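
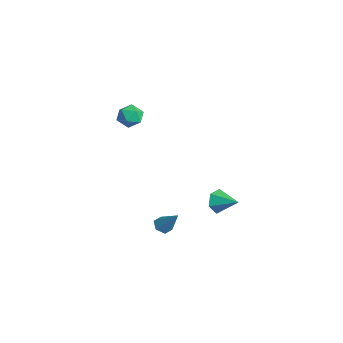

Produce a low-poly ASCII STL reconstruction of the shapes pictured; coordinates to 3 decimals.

solid 
facet normal -0.545 -0.305 -0.781
outer loop
vertex 0.169 -2.696 -4.182
vertex -0.283 -2.615 -3.898
vertex -0.077 -2.216 -4.198
endloop
endfacet
facet normal 0.835 0.416 -0.359
outer loop
vertex 0.169 -2.696 -4.182
vertex -0.077 -2.216 -4.198
vertex 0.523 -2.165 -2.742
endloop
endfacet
facet normal -0.545 -0.305 -0.781
outer loop
vertex -0.077 -2.216 -4.198
vertex -0.283 -2.615 -3.898
vertex -0.529 -2.135 -3.914
endloop
endfacet
facet normal 0.123 0.989 -0.086
outer loop
vertex -0.077 -2.216 -4.198
vertex -0.529 -2.135 -3.914
vertex 0.523 -2.165 -2.742
endloop
endfacet
facet normal -0.544 -0.305 -0.782
outer loop
vertex -0.529 -2.135 -3.914
vertex -0.283 -2.615 -3.898
vertex -0.735 -2.534 -3.615
endloop
endfacet
facet normal -0.548 0.664 0.509
outer loop
vertex -0.529 -2.135 -3.914
vertex -0.735 -2.534 -3.615
vertex 0.523 -2.165 -2.742
endloop
endfacet
facet normal -0.544 -0.304 -0.782
outer loop
vertex -0.735 -2.534 -3.615
vertex -0.283 -2.615 -3.898
vertex -0.49 -3.014 -3.599
endloop
endfacet
facet normal -0.508 -0.232 0.830
outer loop
vertex -0.735 -2.534 -3.615
vertex -0.49 -3.014 -3.599
vertex 0.523 -2.165 -2.742
endloop
endfacet
facet normal -0.545 -0.303 -0.782
outer loop
vertex -0.49 -3.014 -3.599
vertex -0.283 -2.615 -3.898
vertex -0.037 -3.096 -3.883
endloop
endfacet
facet normal 0.204 -0.805 0.557
outer loop
vertex -0.49 -3.014 -3.599
vertex -0.037 -3.096 -3.883
vertex 0.523 -2.165 -2.742
endloop
endfacet
facet normal -0.545 -0.303 -0.781
outer loop
vertex -0.037 -3.096 -3.883
vertex -0.283 -2.615 -3.898
vertex 0.169 -2.696 -4.182
endloop
endfacet
facet normal 0.876 -0.480 -0.038
outer loop
vertex -0.037 -3.096 -3.883
vertex 0.169 -2.696 -4.182
vertex 0.523 -2.165 -2.742
endloop
endfacet
facet normal 0.057 -0.029 0.998
outer loop
vertex -2.145 -3.431 3.894
vertex -1.828 -4.083 3.857
vertex -1.423 -3.481 3.851
endloop
endfacet
facet normal 0.090 0.645 0.759
outer loop
vertex -2.145 -3.431 3.894
vertex -1.423 -3.481 3.851
vertex -1.775 -2.978 3.465
endloop
endfacet
facet normal -0.504 0.774 0.383
outer loop
vertex -2.145 -3.431 3.894
vertex -1.775 -2.978 3.465
vertex -2.398 -3.269 3.233
endloop
endfacet
facet normal -0.903 0.182 0.390
outer loop
vertex -2.145 -3.431 3.894
vertex -2.398 -3.269 3.233
vertex -2.431 -3.952 3.476
endloop
endfacet
facet normal -0.555 -0.314 0.771
outer loop
vertex -2.145 -3.431 3.894
vertex -2.431 -3.952 3.476
vertex -1.828 -4.083 3.857
endloop
endfacet
facet normal 0.646 0.695 0.317
outer loop
vertex -1.775 -2.978 3.465
vertex -1.423 -3.481 3.851
vertex -1.229 -3.348 3.164
endloop
endfacet
facet normal 0.594 -0.393 0.702
outer loop
vertex -1.423 -3.481 3.851
vertex -1.828 -4.083 3.857
vertex -1.262 -4.031 3.407
endloop
endfacet
facet normal -0.396 -0.856 0.333
outer loop
vertex -1.828 -4.083 3.857
vertex -2.431 -3.952 3.476
vertex -1.885 -4.322 3.175
endloop
endfacet
facet normal -0.958 -0.054 -0.281
outer loop
vertex -2.431 -3.952 3.476
vertex -2.398 -3.269 3.233
vertex -2.237 -3.819 2.789
endloop
endfacet
facet normal -0.314 0.904 -0.291
outer loop
vertex -2.398 -3.269 3.233
vertex -1.775 -2.978 3.465
vertex -1.832 -3.217 2.783
endloop
endfacet
facet normal 0.903 -0.182 -0.390
outer loop
vertex -1.515 -3.869 2.746
vertex -1.229 -3.348 3.164
vertex -1.262 -4.031 3.407
endloop
endfacet
facet normal 0.504 -0.774 -0.383
outer loop
vertex -1.515 -3.869 2.746
vertex -1.262 -4.031 3.407
vertex -1.885 -4.322 3.175
endloop
endfacet
facet normal -0.090 -0.645 -0.759
outer loop
vertex -1.515 -3.869 2.746
vertex -1.885 -4.322 3.175
vertex -2.237 -3.819 2.789
endloop
endfacet
facet normal -0.057 0.029 -0.998
outer loop
vertex -1.515 -3.869 2.746
vertex -2.237 -3.819 2.789
vertex -1.832 -3.217 2.783
endloop
endfacet
facet normal 0.555 0.314 -0.771
outer loop
vertex -1.515 -3.869 2.746
vertex -1.832 -3.217 2.783
vertex -1.229 -3.348 3.164
endloop
endfacet
facet normal 0.958 0.054 0.281
outer loop
vertex -1.262 -4.031 3.407
vertex -1.229 -3.348 3.164
vertex -1.423 -3.481 3.851
endloop
endfacet
facet normal 0.314 -0.904 0.291
outer loop
vertex -1.885 -4.322 3.175
vertex -1.262 -4.031 3.407
vertex -1.828 -4.083 3.857
endloop
endfacet
facet normal -0.646 -0.695 -0.317
outer loop
vertex -2.237 -3.819 2.789
vertex -1.885 -4.322 3.175
vertex -2.431 -3.952 3.476
endloop
endfacet
facet normal -0.594 0.393 -0.702
outer loop
vertex -1.832 -3.217 2.783
vertex -2.237 -3.819 2.789
vertex -2.398 -3.269 3.233
endloop
endfacet
facet normal 0.396 0.856 -0.333
outer loop
vertex -1.229 -3.348 3.164
vertex -1.832 -3.217 2.783
vertex -1.775 -2.978 3.465
endloop
endfacet
facet normal -0.804 -0.475 -0.358
outer loop
vertex 0.344 -0.052 -3.356
vertex -0.059 0.204 -2.79
vertex -0.011 0.595 -3.417
endloop
endfacet
facet normal 0.672 0.305 -0.674
outer loop
vertex 0.344 -0.052 -3.356
vertex -0.011 0.595 -3.417
vertex 0.979 0.816 -2.33
endloop
endfacet
facet normal -0.804 -0.475 -0.358
outer loop
vertex -0.011 0.595 -3.417
vertex -0.059 0.204 -2.79
vertex -0.414 0.85 -2.851
endloop
endfacet
facet normal 0.143 0.936 -0.320
outer loop
vertex -0.011 0.595 -3.417
vertex -0.414 0.85 -2.851
vertex 0.979 0.816 -2.33
endloop
endfacet
facet normal -0.804 -0.476 -0.357
outer loop
vertex -0.414 0.85 -2.851
vertex -0.059 0.204 -2.79
vertex -0.461 0.459 -2.224
endloop
endfacet
facet normal -0.171 0.842 0.512
outer loop
vertex -0.414 0.85 -2.851
vertex -0.461 0.459 -2.224
vertex 0.979 0.816 -2.33
endloop
endfacet
facet normal -0.804 -0.475 -0.357
outer loop
vertex -0.461 0.459 -2.224
vertex -0.059 0.204 -2.79
vertex -0.106 -0.187 -2.164
endloop
endfacet
facet normal 0.044 0.116 0.992
outer loop
vertex -0.461 0.459 -2.224
vertex -0.106 -0.187 -2.164
vertex 0.979 0.816 -2.33
endloop
endfacet
facet normal -0.805 -0.475 -0.357
outer loop
vertex -0.106 -0.187 -2.164
vertex -0.059 0.204 -2.79
vertex 0.296 -0.443 -2.73
endloop
endfacet
facet normal 0.573 -0.514 0.639
outer loop
vertex -0.106 -0.187 -2.164
vertex 0.296 -0.443 -2.73
vertex 0.979 0.816 -2.33
endloop
endfacet
facet normal -0.804 -0.474 -0.358
outer loop
vertex 0.296 -0.443 -2.73
vertex -0.059 0.204 -2.79
vertex 0.344 -0.052 -3.356
endloop
endfacet
facet normal 0.887 -0.419 -0.194
outer loop
vertex 0.296 -0.443 -2.73
vertex 0.344 -0.052 -3.356
vertex 0.979 0.816 -2.33
endloop
endfacet

endsolid


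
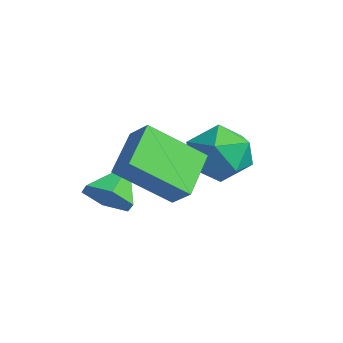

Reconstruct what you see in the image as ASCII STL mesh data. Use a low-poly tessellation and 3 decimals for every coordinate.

solid 
facet normal 0.404 -0.715 -0.571
outer loop
vertex -1.89 -1.581 -1.142
vertex -2.518 -1.425 -1.782
vertex -1.73 -0.969 -1.796
endloop
endfacet
facet normal 0.618 0.493 0.613
outer loop
vertex -1.89 -1.581 -1.142
vertex -1.73 -0.969 -1.796
vertex -3.142 -0.315 -0.898
endloop
endfacet
facet normal 0.404 -0.715 -0.570
outer loop
vertex -1.73 -0.969 -1.796
vertex -2.518 -1.425 -1.782
vertex -2.357 -0.813 -2.436
endloop
endfacet
facet normal 0.353 0.928 -0.120
outer loop
vertex -1.73 -0.969 -1.796
vertex -2.357 -0.813 -2.436
vertex -3.142 -0.315 -0.898
endloop
endfacet
facet normal 0.403 -0.716 -0.570
outer loop
vertex -2.357 -0.813 -2.436
vertex -2.518 -1.425 -1.782
vertex -3.145 -1.268 -2.422
endloop
endfacet
facet normal -0.447 0.759 -0.474
outer loop
vertex -2.357 -0.813 -2.436
vertex -3.145 -1.268 -2.422
vertex -3.142 -0.315 -0.898
endloop
endfacet
facet normal 0.403 -0.716 -0.570
outer loop
vertex -3.145 -1.268 -2.422
vertex -2.518 -1.425 -1.782
vertex -3.306 -1.88 -1.768
endloop
endfacet
facet normal -0.983 0.156 -0.096
outer loop
vertex -3.145 -1.268 -2.422
vertex -3.306 -1.88 -1.768
vertex -3.142 -0.315 -0.898
endloop
endfacet
facet normal 0.403 -0.715 -0.571
outer loop
vertex -3.306 -1.88 -1.768
vertex -2.518 -1.425 -1.782
vertex -2.678 -2.037 -1.128
endloop
endfacet
facet normal -0.719 -0.279 0.637
outer loop
vertex -3.306 -1.88 -1.768
vertex -2.678 -2.037 -1.128
vertex -3.142 -0.315 -0.898
endloop
endfacet
facet normal 0.404 -0.715 -0.571
outer loop
vertex -2.678 -2.037 -1.128
vertex -2.518 -1.425 -1.782
vertex -1.89 -1.581 -1.142
endloop
endfacet
facet normal 0.081 -0.110 0.991
outer loop
vertex -2.678 -2.037 -1.128
vertex -1.89 -1.581 -1.142
vertex -3.142 -0.315 -0.898
endloop
endfacet
facet normal -0.736 -0.194 -0.649
outer loop
vertex -1.658 -1.095 1.268
vertex -0.903 0.476 -0.057
vertex -0.638 -2.266 0.462
endloop
endfacet
facet normal -0.345 -0.717 0.606
outer loop
vertex 0.083 -2.076 1.097
vertex -1.658 -1.095 1.268
vertex -0.638 -2.266 0.462
endloop
endfacet
facet normal -0.736 -0.194 -0.649
outer loop
vertex -0.638 -2.266 0.462
vertex -0.903 0.476 -0.057
vertex 0.117 -0.695 -0.864
endloop
endfacet
facet normal 0.583 -0.669 -0.461
outer loop
vertex 0.117 -0.695 -0.864
vertex 0.083 -2.076 1.097
vertex -0.638 -2.266 0.462
endloop
endfacet
facet normal -0.583 0.669 0.461
outer loop
vertex -1.658 -1.095 1.268
vertex -0.182 0.666 0.578
vertex -0.903 0.476 -0.057
endloop
endfacet
facet normal -0.345 -0.717 0.605
outer loop
vertex -0.937 -0.905 1.904
vertex -1.658 -1.095 1.268
vertex 0.083 -2.076 1.097
endloop
endfacet
facet normal -0.583 0.669 0.461
outer loop
vertex -0.937 -0.905 1.904
vertex -0.182 0.666 0.578
vertex -1.658 -1.095 1.268
endloop
endfacet
facet normal 0.344 0.717 -0.606
outer loop
vertex -0.903 0.476 -0.057
vertex -0.182 0.666 0.578
vertex 0.117 -0.695 -0.864
endloop
endfacet
facet normal 0.583 -0.669 -0.461
outer loop
vertex 0.838 -0.505 -0.228
vertex 0.083 -2.076 1.097
vertex 0.117 -0.695 -0.864
endloop
endfacet
facet normal 0.345 0.717 -0.605
outer loop
vertex 0.117 -0.695 -0.864
vertex -0.182 0.666 0.578
vertex 0.838 -0.505 -0.228
endloop
endfacet
facet normal 0.736 0.194 0.649
outer loop
vertex 0.838 -0.505 -0.228
vertex -0.937 -0.905 1.904
vertex 0.083 -2.076 1.097
endloop
endfacet
facet normal 0.736 0.194 0.649
outer loop
vertex -0.182 0.666 0.578
vertex -0.937 -0.905 1.904
vertex 0.838 -0.505 -0.228
endloop
endfacet
facet normal -0.777 0.626 -0.063
outer loop
vertex -1.804 2.241 -0.777
vertex -2.26 1.773 0.19
vertex -1.533 2.683 0.268
endloop
endfacet
facet normal -0.189 0.921 -0.341
outer loop
vertex -1.804 2.241 -0.777
vertex -1.533 2.683 0.268
vertex -0.704 2.553 -0.543
endloop
endfacet
facet normal 0.043 0.497 -0.866
outer loop
vertex -1.804 2.241 -0.777
vertex -0.704 2.553 -0.543
vertex -0.918 1.563 -1.122
endloop
endfacet
facet normal -0.401 -0.059 -0.914
outer loop
vertex -1.804 2.241 -0.777
vertex -0.918 1.563 -1.122
vertex -1.88 1.081 -0.669
endloop
endfacet
facet normal -0.908 0.021 -0.418
outer loop
vertex -1.804 2.241 -0.777
vertex -1.88 1.081 -0.669
vertex -2.26 1.773 0.19
endloop
endfacet
facet normal 0.311 0.935 0.168
outer loop
vertex -0.704 2.553 -0.543
vertex -1.533 2.683 0.268
vertex -0.48 2.279 0.569
endloop
endfacet
facet normal -0.640 0.459 0.616
outer loop
vertex -1.533 2.683 0.268
vertex -2.26 1.773 0.19
vertex -1.442 1.797 1.022
endloop
endfacet
facet normal -0.852 -0.522 0.043
outer loop
vertex -2.26 1.773 0.19
vertex -1.88 1.081 -0.669
vertex -1.656 0.807 0.443
endloop
endfacet
facet normal -0.032 -0.650 -0.760
outer loop
vertex -1.88 1.081 -0.669
vertex -0.918 1.563 -1.122
vertex -0.827 0.677 -0.368
endloop
endfacet
facet normal 0.687 0.251 -0.682
outer loop
vertex -0.918 1.563 -1.122
vertex -0.704 2.553 -0.543
vertex -0.1 1.587 -0.29
endloop
endfacet
facet normal 0.401 0.059 0.914
outer loop
vertex -0.556 1.119 0.677
vertex -0.48 2.279 0.569
vertex -1.442 1.797 1.022
endloop
endfacet
facet normal -0.043 -0.497 0.866
outer loop
vertex -0.556 1.119 0.677
vertex -1.442 1.797 1.022
vertex -1.656 0.807 0.443
endloop
endfacet
facet normal 0.189 -0.921 0.341
outer loop
vertex -0.556 1.119 0.677
vertex -1.656 0.807 0.443
vertex -0.827 0.677 -0.368
endloop
endfacet
facet normal 0.777 -0.626 0.063
outer loop
vertex -0.556 1.119 0.677
vertex -0.827 0.677 -0.368
vertex -0.1 1.587 -0.29
endloop
endfacet
facet normal 0.908 -0.021 0.418
outer loop
vertex -0.556 1.119 0.677
vertex -0.1 1.587 -0.29
vertex -0.48 2.279 0.569
endloop
endfacet
facet normal 0.032 0.650 0.760
outer loop
vertex -1.442 1.797 1.022
vertex -0.48 2.279 0.569
vertex -1.533 2.683 0.268
endloop
endfacet
facet normal -0.687 -0.251 0.682
outer loop
vertex -1.656 0.807 0.443
vertex -1.442 1.797 1.022
vertex -2.26 1.773 0.19
endloop
endfacet
facet normal -0.311 -0.935 -0.168
outer loop
vertex -0.827 0.677 -0.368
vertex -1.656 0.807 0.443
vertex -1.88 1.081 -0.669
endloop
endfacet
facet normal 0.640 -0.459 -0.616
outer loop
vertex -0.1 1.587 -0.29
vertex -0.827 0.677 -0.368
vertex -0.918 1.563 -1.122
endloop
endfacet
facet normal 0.852 0.522 -0.043
outer loop
vertex -0.48 2.279 0.569
vertex -0.1 1.587 -0.29
vertex -0.704 2.553 -0.543
endloop
endfacet

endsolid


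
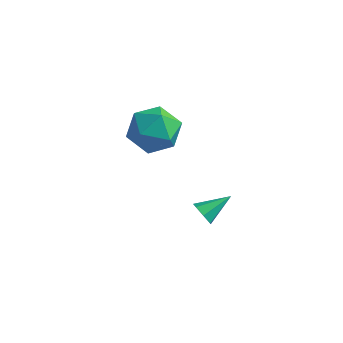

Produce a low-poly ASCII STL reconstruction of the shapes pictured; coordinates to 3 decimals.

solid 
facet normal -0.514 -0.748 -0.421
outer loop
vertex -0.982 -3.103 -1.706
vertex -1.24 -2.708 -2.093
vertex -0.723 -3.025 -2.161
endloop
endfacet
facet normal 0.842 -0.338 0.421
outer loop
vertex -0.982 -3.103 -1.706
vertex -0.723 -3.025 -2.161
vertex -0.5 -1.632 -1.487
endloop
endfacet
facet normal -0.514 -0.747 -0.421
outer loop
vertex -0.723 -3.025 -2.161
vertex -1.24 -2.708 -2.093
vertex -0.853 -2.708 -2.565
endloop
endfacet
facet normal 0.951 -0.003 -0.308
outer loop
vertex -0.723 -3.025 -2.161
vertex -0.853 -2.708 -2.565
vertex -0.5 -1.632 -1.487
endloop
endfacet
facet normal -0.513 -0.748 -0.421
outer loop
vertex -0.853 -2.708 -2.565
vertex -1.24 -2.708 -2.093
vertex -1.274 -2.392 -2.613
endloop
endfacet
facet normal 0.482 0.536 -0.693
outer loop
vertex -0.853 -2.708 -2.565
vertex -1.274 -2.392 -2.613
vertex -0.5 -1.632 -1.487
endloop
endfacet
facet normal -0.512 -0.748 -0.421
outer loop
vertex -1.274 -2.392 -2.613
vertex -1.24 -2.708 -2.093
vertex -1.67 -2.314 -2.27
endloop
endfacet
facet normal -0.212 0.871 -0.443
outer loop
vertex -1.274 -2.392 -2.613
vertex -1.67 -2.314 -2.27
vertex -0.5 -1.632 -1.487
endloop
endfacet
facet normal -0.513 -0.748 -0.421
outer loop
vertex -1.67 -2.314 -2.27
vertex -1.24 -2.708 -2.093
vertex -1.741 -2.533 -1.794
endloop
endfacet
facet normal -0.609 0.751 0.255
outer loop
vertex -1.67 -2.314 -2.27
vertex -1.741 -2.533 -1.794
vertex -0.5 -1.632 -1.487
endloop
endfacet
facet normal -0.513 -0.748 -0.421
outer loop
vertex -1.741 -2.533 -1.794
vertex -1.24 -2.708 -2.093
vertex -1.435 -2.884 -1.543
endloop
endfacet
facet normal -0.410 0.267 0.872
outer loop
vertex -1.741 -2.533 -1.794
vertex -1.435 -2.884 -1.543
vertex -0.5 -1.632 -1.487
endloop
endfacet
facet normal -0.513 -0.748 -0.421
outer loop
vertex -1.435 -2.884 -1.543
vertex -1.24 -2.708 -2.093
vertex -0.982 -3.103 -1.706
endloop
endfacet
facet normal 0.235 -0.218 0.947
outer loop
vertex -1.435 -2.884 -1.543
vertex -0.982 -3.103 -1.706
vertex -0.5 -1.632 -1.487
endloop
endfacet
facet normal -0.751 0.489 0.444
outer loop
vertex -4.149 -2.624 2.708
vertex -3.977 -3.265 3.706
vertex -3.394 -2.23 3.551
endloop
endfacet
facet normal -0.427 0.903 -0.040
outer loop
vertex -4.149 -2.624 2.708
vertex -3.394 -2.23 3.551
vertex -3.098 -2.141 2.393
endloop
endfacet
facet normal -0.466 0.575 -0.673
outer loop
vertex -4.149 -2.624 2.708
vertex -3.098 -2.141 2.393
vertex -3.499 -3.122 1.832
endloop
endfacet
facet normal -0.813 -0.041 -0.580
outer loop
vertex -4.149 -2.624 2.708
vertex -3.499 -3.122 1.832
vertex -4.043 -3.816 2.644
endloop
endfacet
facet normal -0.989 -0.094 0.110
outer loop
vertex -4.149 -2.624 2.708
vertex -4.043 -3.816 2.644
vertex -3.977 -3.265 3.706
endloop
endfacet
facet normal 0.262 0.955 0.140
outer loop
vertex -3.098 -2.141 2.393
vertex -3.394 -2.23 3.551
vertex -2.277 -2.484 3.196
endloop
endfacet
facet normal -0.262 0.286 0.922
outer loop
vertex -3.394 -2.23 3.551
vertex -3.977 -3.265 3.706
vertex -2.821 -3.178 4.008
endloop
endfacet
facet normal -0.649 -0.658 0.382
outer loop
vertex -3.977 -3.265 3.706
vertex -4.043 -3.816 2.644
vertex -3.222 -4.159 3.447
endloop
endfacet
facet normal -0.364 -0.574 -0.734
outer loop
vertex -4.043 -3.816 2.644
vertex -3.499 -3.122 1.832
vertex -2.926 -4.07 2.289
endloop
endfacet
facet normal 0.199 0.424 -0.884
outer loop
vertex -3.499 -3.122 1.832
vertex -3.098 -2.141 2.393
vertex -2.343 -3.035 2.134
endloop
endfacet
facet normal 0.813 0.041 0.580
outer loop
vertex -2.171 -3.676 3.132
vertex -2.277 -2.484 3.196
vertex -2.821 -3.178 4.008
endloop
endfacet
facet normal 0.466 -0.575 0.673
outer loop
vertex -2.171 -3.676 3.132
vertex -2.821 -3.178 4.008
vertex -3.222 -4.159 3.447
endloop
endfacet
facet normal 0.427 -0.903 0.040
outer loop
vertex -2.171 -3.676 3.132
vertex -3.222 -4.159 3.447
vertex -2.926 -4.07 2.289
endloop
endfacet
facet normal 0.751 -0.489 -0.444
outer loop
vertex -2.171 -3.676 3.132
vertex -2.926 -4.07 2.289
vertex -2.343 -3.035 2.134
endloop
endfacet
facet normal 0.989 0.094 -0.110
outer loop
vertex -2.171 -3.676 3.132
vertex -2.343 -3.035 2.134
vertex -2.277 -2.484 3.196
endloop
endfacet
facet normal 0.364 0.574 0.734
outer loop
vertex -2.821 -3.178 4.008
vertex -2.277 -2.484 3.196
vertex -3.394 -2.23 3.551
endloop
endfacet
facet normal -0.199 -0.424 0.884
outer loop
vertex -3.222 -4.159 3.447
vertex -2.821 -3.178 4.008
vertex -3.977 -3.265 3.706
endloop
endfacet
facet normal -0.262 -0.955 -0.140
outer loop
vertex -2.926 -4.07 2.289
vertex -3.222 -4.159 3.447
vertex -4.043 -3.816 2.644
endloop
endfacet
facet normal 0.262 -0.286 -0.922
outer loop
vertex -2.343 -3.035 2.134
vertex -2.926 -4.07 2.289
vertex -3.499 -3.122 1.832
endloop
endfacet
facet normal 0.649 0.658 -0.382
outer loop
vertex -2.277 -2.484 3.196
vertex -2.343 -3.035 2.134
vertex -3.098 -2.141 2.393
endloop
endfacet

endsolid


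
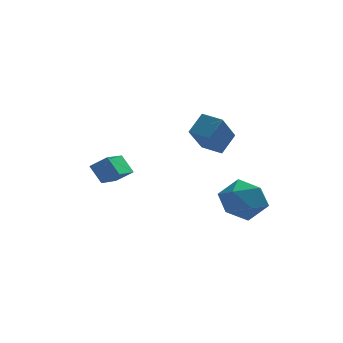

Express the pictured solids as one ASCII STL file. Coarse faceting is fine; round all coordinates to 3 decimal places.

solid 
facet normal -0.440 0.529 0.725
outer loop
vertex -3.182 2.444 1.026
vertex -2.444 3.878 0.427
vertex -3.955 2.599 0.444
endloop
endfacet
facet normal -0.429 -0.833 0.348
outer loop
vertex -3.476 2.022 -0.347
vertex -3.182 2.444 1.026
vertex -3.955 2.599 0.444
endloop
endfacet
facet normal -0.440 0.529 0.725
outer loop
vertex -3.955 2.599 0.444
vertex -2.444 3.878 0.427
vertex -3.217 4.033 -0.155
endloop
endfacet
facet normal -0.789 0.158 -0.593
outer loop
vertex -3.217 4.033 -0.155
vertex -3.476 2.022 -0.347
vertex -3.955 2.599 0.444
endloop
endfacet
facet normal 0.789 -0.158 0.593
outer loop
vertex -3.182 2.444 1.026
vertex -1.965 3.301 -0.364
vertex -2.444 3.878 0.427
endloop
endfacet
facet normal -0.429 -0.833 0.348
outer loop
vertex -2.703 1.867 0.235
vertex -3.182 2.444 1.026
vertex -3.476 2.022 -0.347
endloop
endfacet
facet normal 0.789 -0.158 0.593
outer loop
vertex -2.703 1.867 0.235
vertex -1.965 3.301 -0.364
vertex -3.182 2.444 1.026
endloop
endfacet
facet normal 0.429 0.833 -0.348
outer loop
vertex -2.444 3.878 0.427
vertex -1.965 3.301 -0.364
vertex -3.217 4.033 -0.155
endloop
endfacet
facet normal -0.789 0.158 -0.593
outer loop
vertex -2.738 3.456 -0.946
vertex -3.476 2.022 -0.347
vertex -3.217 4.033 -0.155
endloop
endfacet
facet normal 0.429 0.833 -0.348
outer loop
vertex -3.217 4.033 -0.155
vertex -1.965 3.301 -0.364
vertex -2.738 3.456 -0.946
endloop
endfacet
facet normal 0.440 -0.529 -0.725
outer loop
vertex -2.738 3.456 -0.946
vertex -2.703 1.867 0.235
vertex -3.476 2.022 -0.347
endloop
endfacet
facet normal 0.440 -0.529 -0.725
outer loop
vertex -1.965 3.301 -0.364
vertex -2.703 1.867 0.235
vertex -2.738 3.456 -0.946
endloop
endfacet
facet normal -0.905 -0.334 0.265
outer loop
vertex 1.158 -1.702 0.612
vertex 1.364 -2.705 0.051
vertex 1.653 -2.596 1.176
endloop
endfacet
facet normal -0.647 0.117 0.753
outer loop
vertex 1.158 -1.702 0.612
vertex 1.653 -2.596 1.176
vertex 2.046 -1.51 1.345
endloop
endfacet
facet normal -0.515 0.741 0.430
outer loop
vertex 1.158 -1.702 0.612
vertex 2.046 -1.51 1.345
vertex 2.001 -0.948 0.323
endloop
endfacet
facet normal -0.692 0.675 -0.258
outer loop
vertex 1.158 -1.702 0.612
vertex 2.001 -0.948 0.323
vertex 1.579 -1.686 -0.477
endloop
endfacet
facet normal -0.933 0.010 -0.360
outer loop
vertex 1.158 -1.702 0.612
vertex 1.579 -1.686 -0.477
vertex 1.364 -2.705 0.051
endloop
endfacet
facet normal -0.027 -0.144 0.989
outer loop
vertex 2.046 -1.51 1.345
vertex 1.653 -2.596 1.176
vertex 2.801 -2.394 1.237
endloop
endfacet
facet normal -0.443 -0.874 0.199
outer loop
vertex 1.653 -2.596 1.176
vertex 1.364 -2.705 0.051
vertex 2.379 -3.132 0.437
endloop
endfacet
facet normal -0.489 -0.318 -0.813
outer loop
vertex 1.364 -2.705 0.051
vertex 1.579 -1.686 -0.477
vertex 2.334 -2.57 -0.585
endloop
endfacet
facet normal -0.099 0.757 -0.646
outer loop
vertex 1.579 -1.686 -0.477
vertex 2.001 -0.948 0.323
vertex 2.727 -1.484 -0.416
endloop
endfacet
facet normal 0.186 0.864 0.467
outer loop
vertex 2.001 -0.948 0.323
vertex 2.046 -1.51 1.345
vertex 3.016 -1.375 0.709
endloop
endfacet
facet normal 0.692 -0.675 0.258
outer loop
vertex 3.222 -2.378 0.148
vertex 2.801 -2.394 1.237
vertex 2.379 -3.132 0.437
endloop
endfacet
facet normal 0.515 -0.741 -0.430
outer loop
vertex 3.222 -2.378 0.148
vertex 2.379 -3.132 0.437
vertex 2.334 -2.57 -0.585
endloop
endfacet
facet normal 0.647 -0.117 -0.753
outer loop
vertex 3.222 -2.378 0.148
vertex 2.334 -2.57 -0.585
vertex 2.727 -1.484 -0.416
endloop
endfacet
facet normal 0.905 0.334 -0.265
outer loop
vertex 3.222 -2.378 0.148
vertex 2.727 -1.484 -0.416
vertex 3.016 -1.375 0.709
endloop
endfacet
facet normal 0.933 -0.010 0.360
outer loop
vertex 3.222 -2.378 0.148
vertex 3.016 -1.375 0.709
vertex 2.801 -2.394 1.237
endloop
endfacet
facet normal 0.099 -0.757 0.646
outer loop
vertex 2.379 -3.132 0.437
vertex 2.801 -2.394 1.237
vertex 1.653 -2.596 1.176
endloop
endfacet
facet normal -0.186 -0.864 -0.467
outer loop
vertex 2.334 -2.57 -0.585
vertex 2.379 -3.132 0.437
vertex 1.364 -2.705 0.051
endloop
endfacet
facet normal 0.027 0.144 -0.989
outer loop
vertex 2.727 -1.484 -0.416
vertex 2.334 -2.57 -0.585
vertex 1.579 -1.686 -0.477
endloop
endfacet
facet normal 0.443 0.874 -0.199
outer loop
vertex 3.016 -1.375 0.709
vertex 2.727 -1.484 -0.416
vertex 2.001 -0.948 0.323
endloop
endfacet
facet normal 0.489 0.318 0.813
outer loop
vertex 2.801 -2.394 1.237
vertex 3.016 -1.375 0.709
vertex 2.046 -1.51 1.345
endloop
endfacet
facet normal -0.753 0.652 0.088
outer loop
vertex 0.334 1.903 2.674
vertex 0.998 2.564 3.455
vertex 1.029 2.899 1.24
endloop
endfacet
facet normal -0.544 -0.542 -0.640
outer loop
vertex 1.842 2.196 1.145
vertex 0.334 1.903 2.674
vertex 1.029 2.899 1.24
endloop
endfacet
facet normal -0.754 0.651 0.088
outer loop
vertex 1.029 2.899 1.24
vertex 0.998 2.564 3.455
vertex 1.692 3.561 2.021
endloop
endfacet
facet normal 0.369 0.530 -0.763
outer loop
vertex 1.692 3.561 2.021
vertex 1.842 2.196 1.145
vertex 1.029 2.899 1.24
endloop
endfacet
facet normal -0.369 -0.530 0.763
outer loop
vertex 0.334 1.903 2.674
vertex 1.811 1.861 3.36
vertex 0.998 2.564 3.455
endloop
endfacet
facet normal -0.544 -0.542 -0.640
outer loop
vertex 1.148 1.199 2.579
vertex 0.334 1.903 2.674
vertex 1.842 2.196 1.145
endloop
endfacet
facet normal -0.370 -0.530 0.763
outer loop
vertex 1.148 1.199 2.579
vertex 1.811 1.861 3.36
vertex 0.334 1.903 2.674
endloop
endfacet
facet normal 0.544 0.542 0.640
outer loop
vertex 0.998 2.564 3.455
vertex 1.811 1.861 3.36
vertex 1.692 3.561 2.021
endloop
endfacet
facet normal 0.370 0.530 -0.763
outer loop
vertex 2.506 2.857 1.926
vertex 1.842 2.196 1.145
vertex 1.692 3.561 2.021
endloop
endfacet
facet normal 0.544 0.542 0.640
outer loop
vertex 1.692 3.561 2.021
vertex 1.811 1.861 3.36
vertex 2.506 2.857 1.926
endloop
endfacet
facet normal 0.753 -0.652 -0.089
outer loop
vertex 2.506 2.857 1.926
vertex 1.148 1.199 2.579
vertex 1.842 2.196 1.145
endloop
endfacet
facet normal 0.754 -0.652 -0.087
outer loop
vertex 1.811 1.861 3.36
vertex 1.148 1.199 2.579
vertex 2.506 2.857 1.926
endloop
endfacet

endsolid


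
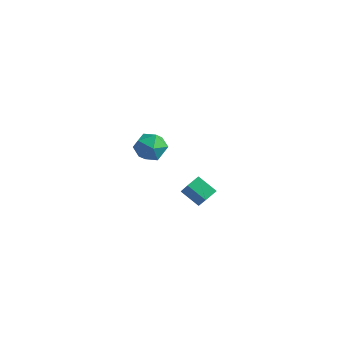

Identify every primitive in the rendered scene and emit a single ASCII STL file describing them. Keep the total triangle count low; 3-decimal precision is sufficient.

solid 
facet normal -0.583 0.354 -0.731
outer loop
vertex 2.404 -2.455 0.289
vertex 3.456 -2.226 -0.438
vertex 2.346 -3.217 -0.034
endloop
endfacet
facet normal -0.810 -0.176 0.560
outer loop
vertex 3.424 -3.874 1.318
vertex 2.404 -2.455 0.289
vertex 2.346 -3.217 -0.034
endloop
endfacet
facet normal -0.583 0.355 -0.731
outer loop
vertex 2.346 -3.217 -0.034
vertex 3.456 -2.226 -0.438
vertex 3.398 -2.988 -0.762
endloop
endfacet
facet normal -0.070 -0.918 -0.390
outer loop
vertex 3.398 -2.988 -0.762
vertex 3.424 -3.874 1.318
vertex 2.346 -3.217 -0.034
endloop
endfacet
facet normal 0.070 0.918 0.390
outer loop
vertex 2.404 -2.455 0.289
vertex 4.534 -2.883 0.914
vertex 3.456 -2.226 -0.438
endloop
endfacet
facet normal -0.810 -0.176 0.560
outer loop
vertex 3.482 -3.112 1.642
vertex 2.404 -2.455 0.289
vertex 3.424 -3.874 1.318
endloop
endfacet
facet normal 0.070 0.918 0.390
outer loop
vertex 3.482 -3.112 1.642
vertex 4.534 -2.883 0.914
vertex 2.404 -2.455 0.289
endloop
endfacet
facet normal 0.810 0.176 -0.560
outer loop
vertex 3.456 -2.226 -0.438
vertex 4.534 -2.883 0.914
vertex 3.398 -2.988 -0.762
endloop
endfacet
facet normal -0.070 -0.918 -0.390
outer loop
vertex 4.476 -3.645 0.591
vertex 3.424 -3.874 1.318
vertex 3.398 -2.988 -0.762
endloop
endfacet
facet normal 0.810 0.176 -0.560
outer loop
vertex 3.398 -2.988 -0.762
vertex 4.534 -2.883 0.914
vertex 4.476 -3.645 0.591
endloop
endfacet
facet normal 0.583 -0.355 0.731
outer loop
vertex 4.476 -3.645 0.591
vertex 3.482 -3.112 1.642
vertex 3.424 -3.874 1.318
endloop
endfacet
facet normal 0.583 -0.354 0.731
outer loop
vertex 4.534 -2.883 0.914
vertex 3.482 -3.112 1.642
vertex 4.476 -3.645 0.591
endloop
endfacet
facet normal -0.374 -0.066 0.925
outer loop
vertex -4.413 0.982 -0.735
vertex -3.916 0.016 -0.603
vertex -3.399 0.94 -0.328
endloop
endfacet
facet normal -0.271 0.617 0.739
outer loop
vertex -4.413 0.982 -0.735
vertex -3.399 0.94 -0.328
vertex -3.661 1.706 -1.063
endloop
endfacet
facet normal -0.651 0.744 0.149
outer loop
vertex -4.413 0.982 -0.735
vertex -3.661 1.706 -1.063
vertex -4.342 1.256 -1.792
endloop
endfacet
facet normal -0.990 0.141 -0.030
outer loop
vertex -4.413 0.982 -0.735
vertex -4.342 1.256 -1.792
vertex -4.499 0.212 -1.507
endloop
endfacet
facet normal -0.818 -0.359 0.450
outer loop
vertex -4.413 0.982 -0.735
vertex -4.499 0.212 -1.507
vertex -3.916 0.016 -0.603
endloop
endfacet
facet normal 0.419 0.699 0.579
outer loop
vertex -3.661 1.706 -1.063
vertex -3.399 0.94 -0.328
vertex -2.701 1.188 -1.133
endloop
endfacet
facet normal 0.252 -0.403 0.880
outer loop
vertex -3.399 0.94 -0.328
vertex -3.916 0.016 -0.603
vertex -2.858 0.144 -0.848
endloop
endfacet
facet normal -0.466 -0.878 0.110
outer loop
vertex -3.916 0.016 -0.603
vertex -4.499 0.212 -1.507
vertex -3.539 -0.306 -1.577
endloop
endfacet
facet normal -0.743 -0.070 -0.666
outer loop
vertex -4.499 0.212 -1.507
vertex -4.342 1.256 -1.792
vertex -3.801 0.46 -2.312
endloop
endfacet
facet normal -0.197 0.906 -0.376
outer loop
vertex -4.342 1.256 -1.792
vertex -3.661 1.706 -1.063
vertex -3.284 1.384 -2.037
endloop
endfacet
facet normal 0.990 -0.141 0.030
outer loop
vertex -2.787 0.418 -1.905
vertex -2.701 1.188 -1.133
vertex -2.858 0.144 -0.848
endloop
endfacet
facet normal 0.651 -0.744 -0.149
outer loop
vertex -2.787 0.418 -1.905
vertex -2.858 0.144 -0.848
vertex -3.539 -0.306 -1.577
endloop
endfacet
facet normal 0.271 -0.617 -0.739
outer loop
vertex -2.787 0.418 -1.905
vertex -3.539 -0.306 -1.577
vertex -3.801 0.46 -2.312
endloop
endfacet
facet normal 0.374 0.066 -0.925
outer loop
vertex -2.787 0.418 -1.905
vertex -3.801 0.46 -2.312
vertex -3.284 1.384 -2.037
endloop
endfacet
facet normal 0.818 0.359 -0.450
outer loop
vertex -2.787 0.418 -1.905
vertex -3.284 1.384 -2.037
vertex -2.701 1.188 -1.133
endloop
endfacet
facet normal 0.743 0.070 0.666
outer loop
vertex -2.858 0.144 -0.848
vertex -2.701 1.188 -1.133
vertex -3.399 0.94 -0.328
endloop
endfacet
facet normal 0.197 -0.906 0.376
outer loop
vertex -3.539 -0.306 -1.577
vertex -2.858 0.144 -0.848
vertex -3.916 0.016 -0.603
endloop
endfacet
facet normal -0.419 -0.699 -0.579
outer loop
vertex -3.801 0.46 -2.312
vertex -3.539 -0.306 -1.577
vertex -4.499 0.212 -1.507
endloop
endfacet
facet normal -0.252 0.403 -0.880
outer loop
vertex -3.284 1.384 -2.037
vertex -3.801 0.46 -2.312
vertex -4.342 1.256 -1.792
endloop
endfacet
facet normal 0.466 0.878 -0.110
outer loop
vertex -2.701 1.188 -1.133
vertex -3.284 1.384 -2.037
vertex -3.661 1.706 -1.063
endloop
endfacet

endsolid


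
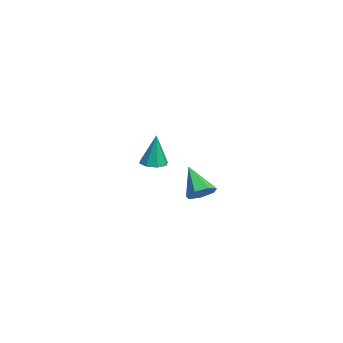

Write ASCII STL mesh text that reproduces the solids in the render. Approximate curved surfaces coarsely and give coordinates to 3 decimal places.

solid 
facet normal -0.067 -0.070 -0.995
outer loop
vertex -2.929 2.188 -1.964
vertex -3.433 1.546 -1.885
vertex -3.532 2.358 -1.935
endloop
endfacet
facet normal 0.274 0.928 0.252
outer loop
vertex -2.929 2.188 -1.964
vertex -3.532 2.358 -1.935
vertex -3.287 1.694 0.245
endloop
endfacet
facet normal -0.069 -0.070 -0.995
outer loop
vertex -3.532 2.358 -1.935
vertex -3.433 1.546 -1.885
vertex -4.078 2.053 -1.876
endloop
endfacet
facet normal -0.439 0.845 0.307
outer loop
vertex -3.532 2.358 -1.935
vertex -4.078 2.053 -1.876
vertex -3.287 1.694 0.245
endloop
endfacet
facet normal -0.069 -0.070 -0.995
outer loop
vertex -4.078 2.053 -1.876
vertex -3.433 1.546 -1.885
vertex -4.245 1.451 -1.822
endloop
endfacet
facet normal -0.883 0.279 0.377
outer loop
vertex -4.078 2.053 -1.876
vertex -4.245 1.451 -1.822
vertex -3.287 1.694 0.245
endloop
endfacet
facet normal -0.069 -0.070 -0.995
outer loop
vertex -4.245 1.451 -1.822
vertex -3.433 1.546 -1.885
vertex -3.937 0.904 -1.805
endloop
endfacet
facet normal -0.796 -0.435 0.420
outer loop
vertex -4.245 1.451 -1.822
vertex -3.937 0.904 -1.805
vertex -3.287 1.694 0.245
endloop
endfacet
facet normal -0.069 -0.070 -0.995
outer loop
vertex -3.937 0.904 -1.805
vertex -3.433 1.546 -1.885
vertex -3.334 0.733 -1.835
endloop
endfacet
facet normal -0.229 -0.882 0.412
outer loop
vertex -3.937 0.904 -1.805
vertex -3.334 0.733 -1.835
vertex -3.287 1.694 0.245
endloop
endfacet
facet normal -0.069 -0.070 -0.995
outer loop
vertex -3.334 0.733 -1.835
vertex -3.433 1.546 -1.885
vertex -2.789 1.039 -1.894
endloop
endfacet
facet normal 0.486 -0.797 0.357
outer loop
vertex -3.334 0.733 -1.835
vertex -2.789 1.039 -1.894
vertex -3.287 1.694 0.245
endloop
endfacet
facet normal -0.068 -0.069 -0.995
outer loop
vertex -2.789 1.039 -1.894
vertex -3.433 1.546 -1.885
vertex -2.621 1.641 -1.947
endloop
endfacet
facet normal 0.929 -0.234 0.288
outer loop
vertex -2.789 1.039 -1.894
vertex -2.621 1.641 -1.947
vertex -3.287 1.694 0.245
endloop
endfacet
facet normal -0.068 -0.069 -0.995
outer loop
vertex -2.621 1.641 -1.947
vertex -3.433 1.546 -1.885
vertex -2.929 2.188 -1.964
endloop
endfacet
facet normal 0.842 0.482 0.244
outer loop
vertex -2.621 1.641 -1.947
vertex -2.929 2.188 -1.964
vertex -3.287 1.694 0.245
endloop
endfacet
facet normal 0.641 0.237 -0.730
outer loop
vertex 4.723 2.488 -0.944
vertex 4.109 2.945 -1.335
vertex 4.68 3.207 -0.748
endloop
endfacet
facet normal 0.479 -0.204 0.854
outer loop
vertex 4.723 2.488 -0.944
vertex 4.68 3.207 -0.748
vertex 2.831 2.475 0.115
endloop
endfacet
facet normal 0.641 0.237 -0.730
outer loop
vertex 4.68 3.207 -0.748
vertex 4.109 2.945 -1.335
vertex 4.207 3.729 -0.994
endloop
endfacet
facet normal 0.170 0.542 0.823
outer loop
vertex 4.68 3.207 -0.748
vertex 4.207 3.729 -0.994
vertex 2.831 2.475 0.115
endloop
endfacet
facet normal 0.643 0.236 -0.728
outer loop
vertex 4.207 3.729 -0.994
vertex 4.109 2.945 -1.335
vertex 3.661 3.661 -1.498
endloop
endfacet
facet normal -0.444 0.816 0.371
outer loop
vertex 4.207 3.729 -0.994
vertex 3.661 3.661 -1.498
vertex 2.831 2.475 0.115
endloop
endfacet
facet normal 0.642 0.236 -0.729
outer loop
vertex 3.661 3.661 -1.498
vertex 4.109 2.945 -1.335
vertex 3.451 3.055 -1.879
endloop
endfacet
facet normal -0.897 0.411 -0.159
outer loop
vertex 3.661 3.661 -1.498
vertex 3.451 3.055 -1.879
vertex 2.831 2.475 0.115
endloop
endfacet
facet normal 0.642 0.237 -0.729
outer loop
vertex 3.451 3.055 -1.879
vertex 4.109 2.945 -1.335
vertex 3.737 2.366 -1.851
endloop
endfacet
facet normal -0.852 -0.369 -0.372
outer loop
vertex 3.451 3.055 -1.879
vertex 3.737 2.366 -1.851
vertex 2.831 2.475 0.115
endloop
endfacet
facet normal 0.642 0.238 -0.729
outer loop
vertex 3.737 2.366 -1.851
vertex 4.109 2.945 -1.335
vertex 4.303 2.114 -1.435
endloop
endfacet
facet normal -0.339 -0.935 -0.105
outer loop
vertex 3.737 2.366 -1.851
vertex 4.303 2.114 -1.435
vertex 2.831 2.475 0.115
endloop
endfacet
facet normal 0.641 0.238 -0.730
outer loop
vertex 4.303 2.114 -1.435
vertex 4.109 2.945 -1.335
vertex 4.723 2.488 -0.944
endloop
endfacet
facet normal 0.252 -0.862 0.440
outer loop
vertex 4.303 2.114 -1.435
vertex 4.723 2.488 -0.944
vertex 2.831 2.475 0.115
endloop
endfacet

endsolid


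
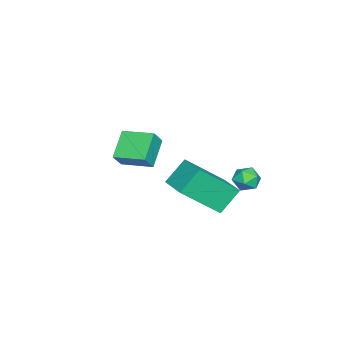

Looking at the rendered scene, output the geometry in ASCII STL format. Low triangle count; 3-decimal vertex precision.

solid 
facet normal -0.596 0.162 -0.786
outer loop
vertex -2.611 -2.937 -0.437
vertex -2.501 -1.477 -0.219
vertex -1.427 -2.893 -1.325
endloop
endfacet
facet normal -0.074 -0.986 -0.148
outer loop
vertex -0.879 -3.043 -0.601
vertex -2.611 -2.937 -0.437
vertex -1.427 -2.893 -1.325
endloop
endfacet
facet normal -0.596 0.162 -0.786
outer loop
vertex -1.427 -2.893 -1.325
vertex -2.501 -1.477 -0.219
vertex -1.318 -1.434 -1.107
endloop
endfacet
facet normal 0.800 0.030 -0.599
outer loop
vertex -1.318 -1.434 -1.107
vertex -0.879 -3.043 -0.601
vertex -1.427 -2.893 -1.325
endloop
endfacet
facet normal -0.800 -0.029 0.599
outer loop
vertex -2.611 -2.937 -0.437
vertex -1.953 -1.627 0.505
vertex -2.501 -1.477 -0.219
endloop
endfacet
facet normal -0.074 -0.986 -0.147
outer loop
vertex -2.062 -3.086 0.287
vertex -2.611 -2.937 -0.437
vertex -0.879 -3.043 -0.601
endloop
endfacet
facet normal -0.799 -0.030 0.600
outer loop
vertex -2.062 -3.086 0.287
vertex -1.953 -1.627 0.505
vertex -2.611 -2.937 -0.437
endloop
endfacet
facet normal 0.075 0.986 0.148
outer loop
vertex -2.501 -1.477 -0.219
vertex -1.953 -1.627 0.505
vertex -1.318 -1.434 -1.107
endloop
endfacet
facet normal 0.799 0.029 -0.600
outer loop
vertex -0.769 -1.583 -0.383
vertex -0.879 -3.043 -0.601
vertex -1.318 -1.434 -1.107
endloop
endfacet
facet normal 0.074 0.986 0.147
outer loop
vertex -1.318 -1.434 -1.107
vertex -1.953 -1.627 0.505
vertex -0.769 -1.583 -0.383
endloop
endfacet
facet normal 0.596 -0.162 0.786
outer loop
vertex -0.769 -1.583 -0.383
vertex -2.062 -3.086 0.287
vertex -0.879 -3.043 -0.601
endloop
endfacet
facet normal 0.596 -0.162 0.787
outer loop
vertex -1.953 -1.627 0.505
vertex -2.062 -3.086 0.287
vertex -0.769 -1.583 -0.383
endloop
endfacet
facet normal -0.039 0.330 0.943
outer loop
vertex 0.37 3.551 0.501
vertex -0.147 3.186 0.607
vertex 0.44 2.95 0.714
endloop
endfacet
facet normal 0.633 0.323 0.704
outer loop
vertex 0.37 3.551 0.501
vertex 0.44 2.95 0.714
vertex 0.831 3.177 0.258
endloop
endfacet
facet normal 0.664 0.737 0.124
outer loop
vertex 0.37 3.551 0.501
vertex 0.831 3.177 0.258
vertex 0.485 3.554 -0.13
endloop
endfacet
facet normal 0.011 1.000 0.007
outer loop
vertex 0.37 3.551 0.501
vertex 0.485 3.554 -0.13
vertex -0.119 3.559 0.086
endloop
endfacet
facet normal -0.423 0.747 0.512
outer loop
vertex 0.37 3.551 0.501
vertex -0.119 3.559 0.086
vertex -0.147 3.186 0.607
endloop
endfacet
facet normal 0.790 -0.345 0.506
outer loop
vertex 0.831 3.177 0.258
vertex 0.44 2.95 0.714
vertex 0.599 2.581 0.214
endloop
endfacet
facet normal -0.297 -0.334 0.894
outer loop
vertex 0.44 2.95 0.714
vertex -0.147 3.186 0.607
vertex -0.005 2.586 0.43
endloop
endfacet
facet normal -0.919 0.343 0.196
outer loop
vertex -0.147 3.186 0.607
vertex -0.119 3.559 0.086
vertex -0.351 2.963 0.042
endloop
endfacet
facet normal -0.217 0.751 -0.623
outer loop
vertex -0.119 3.559 0.086
vertex 0.485 3.554 -0.13
vertex 0.04 3.19 -0.414
endloop
endfacet
facet normal 0.841 0.326 -0.432
outer loop
vertex 0.485 3.554 -0.13
vertex 0.831 3.177 0.258
vertex 0.627 2.954 -0.307
endloop
endfacet
facet normal -0.011 -1.000 -0.007
outer loop
vertex 0.11 2.589 -0.201
vertex 0.599 2.581 0.214
vertex -0.005 2.586 0.43
endloop
endfacet
facet normal -0.664 -0.737 -0.124
outer loop
vertex 0.11 2.589 -0.201
vertex -0.005 2.586 0.43
vertex -0.351 2.963 0.042
endloop
endfacet
facet normal -0.633 -0.323 -0.704
outer loop
vertex 0.11 2.589 -0.201
vertex -0.351 2.963 0.042
vertex 0.04 3.19 -0.414
endloop
endfacet
facet normal 0.039 -0.330 -0.943
outer loop
vertex 0.11 2.589 -0.201
vertex 0.04 3.19 -0.414
vertex 0.627 2.954 -0.307
endloop
endfacet
facet normal 0.423 -0.747 -0.512
outer loop
vertex 0.11 2.589 -0.201
vertex 0.627 2.954 -0.307
vertex 0.599 2.581 0.214
endloop
endfacet
facet normal 0.217 -0.751 0.623
outer loop
vertex -0.005 2.586 0.43
vertex 0.599 2.581 0.214
vertex 0.44 2.95 0.714
endloop
endfacet
facet normal -0.841 -0.326 0.432
outer loop
vertex -0.351 2.963 0.042
vertex -0.005 2.586 0.43
vertex -0.147 3.186 0.607
endloop
endfacet
facet normal -0.790 0.345 -0.506
outer loop
vertex 0.04 3.19 -0.414
vertex -0.351 2.963 0.042
vertex -0.119 3.559 0.086
endloop
endfacet
facet normal 0.297 0.334 -0.894
outer loop
vertex 0.627 2.954 -0.307
vertex 0.04 3.19 -0.414
vertex 0.485 3.554 -0.13
endloop
endfacet
facet normal 0.919 -0.343 -0.196
outer loop
vertex 0.599 2.581 0.214
vertex 0.627 2.954 -0.307
vertex 0.831 3.177 0.258
endloop
endfacet
facet normal -0.713 -0.679 -0.177
outer loop
vertex 2.669 0.574 0.923
vertex 1.932 1.101 1.87
vertex 1.763 1.902 -0.52
endloop
endfacet
facet normal 0.562 -0.402 -0.723
outer loop
vertex 2.768 2.859 -0.27
vertex 2.669 0.574 0.923
vertex 1.763 1.902 -0.52
endloop
endfacet
facet normal -0.713 -0.679 -0.177
outer loop
vertex 1.763 1.902 -0.52
vertex 1.932 1.101 1.87
vertex 1.026 2.429 0.427
endloop
endfacet
facet normal -0.419 0.615 -0.668
outer loop
vertex 1.026 2.429 0.427
vertex 2.768 2.859 -0.27
vertex 1.763 1.902 -0.52
endloop
endfacet
facet normal 0.419 -0.615 0.668
outer loop
vertex 2.669 0.574 0.923
vertex 2.937 2.058 2.12
vertex 1.932 1.101 1.87
endloop
endfacet
facet normal 0.562 -0.402 -0.723
outer loop
vertex 3.674 1.531 1.173
vertex 2.669 0.574 0.923
vertex 2.768 2.859 -0.27
endloop
endfacet
facet normal 0.419 -0.615 0.668
outer loop
vertex 3.674 1.531 1.173
vertex 2.937 2.058 2.12
vertex 2.669 0.574 0.923
endloop
endfacet
facet normal -0.562 0.402 0.723
outer loop
vertex 1.932 1.101 1.87
vertex 2.937 2.058 2.12
vertex 1.026 2.429 0.427
endloop
endfacet
facet normal -0.419 0.615 -0.668
outer loop
vertex 2.031 3.386 0.677
vertex 2.768 2.859 -0.27
vertex 1.026 2.429 0.427
endloop
endfacet
facet normal -0.562 0.402 0.723
outer loop
vertex 1.026 2.429 0.427
vertex 2.937 2.058 2.12
vertex 2.031 3.386 0.677
endloop
endfacet
facet normal 0.713 0.679 0.177
outer loop
vertex 2.031 3.386 0.677
vertex 3.674 1.531 1.173
vertex 2.768 2.859 -0.27
endloop
endfacet
facet normal 0.713 0.679 0.177
outer loop
vertex 2.937 2.058 2.12
vertex 3.674 1.531 1.173
vertex 2.031 3.386 0.677
endloop
endfacet

endsolid


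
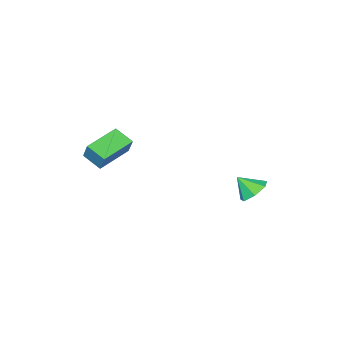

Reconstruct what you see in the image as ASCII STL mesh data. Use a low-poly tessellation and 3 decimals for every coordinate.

solid 
facet normal -0.936 -0.185 0.298
outer loop
vertex 1.125 0.737 2.911
vertex 0.767 1.632 2.342
vertex 0.961 0.085 1.99
endloop
endfacet
facet normal 0.320 -0.799 0.509
outer loop
vertex 2.693 0.428 1.438
vertex 1.125 0.737 2.911
vertex 0.961 0.085 1.99
endloop
endfacet
facet normal -0.936 -0.185 0.299
outer loop
vertex 0.961 0.085 1.99
vertex 0.767 1.632 2.342
vertex 0.602 0.981 1.421
endloop
endfacet
facet normal -0.144 -0.571 -0.808
outer loop
vertex 0.602 0.981 1.421
vertex 2.693 0.428 1.438
vertex 0.961 0.085 1.99
endloop
endfacet
facet normal 0.144 0.571 0.808
outer loop
vertex 1.125 0.737 2.911
vertex 2.499 1.975 1.79
vertex 0.767 1.632 2.342
endloop
endfacet
facet normal 0.320 -0.800 0.508
outer loop
vertex 2.858 1.079 2.359
vertex 1.125 0.737 2.911
vertex 2.693 0.428 1.438
endloop
endfacet
facet normal 0.145 0.571 0.808
outer loop
vertex 2.858 1.079 2.359
vertex 2.499 1.975 1.79
vertex 1.125 0.737 2.911
endloop
endfacet
facet normal -0.320 0.800 -0.508
outer loop
vertex 0.767 1.632 2.342
vertex 2.499 1.975 1.79
vertex 0.602 0.981 1.421
endloop
endfacet
facet normal -0.145 -0.571 -0.808
outer loop
vertex 2.335 1.323 0.869
vertex 2.693 0.428 1.438
vertex 0.602 0.981 1.421
endloop
endfacet
facet normal -0.320 0.799 -0.509
outer loop
vertex 0.602 0.981 1.421
vertex 2.499 1.975 1.79
vertex 2.335 1.323 0.869
endloop
endfacet
facet normal 0.936 0.185 -0.298
outer loop
vertex 2.335 1.323 0.869
vertex 2.858 1.079 2.359
vertex 2.693 0.428 1.438
endloop
endfacet
facet normal 0.936 0.186 -0.298
outer loop
vertex 2.499 1.975 1.79
vertex 2.858 1.079 2.359
vertex 2.335 1.323 0.869
endloop
endfacet
facet normal -0.490 0.481 -0.727
outer loop
vertex -3.719 3.883 -1.771
vertex -4.199 4.274 -1.189
vertex -3.459 4.526 -1.521
endloop
endfacet
facet normal 0.935 -0.337 -0.105
outer loop
vertex -3.719 3.883 -1.771
vertex -3.459 4.526 -1.521
vertex -3.621 3.706 -0.331
endloop
endfacet
facet normal -0.490 0.481 -0.727
outer loop
vertex -3.459 4.526 -1.521
vertex -4.199 4.274 -1.189
vertex -3.756 4.979 -1.021
endloop
endfacet
facet normal 0.915 0.263 0.306
outer loop
vertex -3.459 4.526 -1.521
vertex -3.756 4.979 -1.021
vertex -3.621 3.706 -0.331
endloop
endfacet
facet normal -0.490 0.481 -0.727
outer loop
vertex -3.756 4.979 -1.021
vertex -4.199 4.274 -1.189
vertex -4.387 4.901 -0.647
endloop
endfacet
facet normal 0.407 0.468 0.784
outer loop
vertex -3.756 4.979 -1.021
vertex -4.387 4.901 -0.647
vertex -3.621 3.706 -0.331
endloop
endfacet
facet normal -0.490 0.481 -0.727
outer loop
vertex -4.387 4.901 -0.647
vertex -4.199 4.274 -1.189
vertex -4.877 4.351 -0.681
endloop
endfacet
facet normal -0.207 0.124 0.970
outer loop
vertex -4.387 4.901 -0.647
vertex -4.877 4.351 -0.681
vertex -3.621 3.706 -0.331
endloop
endfacet
facet normal -0.490 0.481 -0.727
outer loop
vertex -4.877 4.351 -0.681
vertex -4.199 4.274 -1.189
vertex -4.856 3.742 -1.098
endloop
endfacet
facet normal -0.464 -0.511 0.723
outer loop
vertex -4.877 4.351 -0.681
vertex -4.856 3.742 -1.098
vertex -3.621 3.706 -0.331
endloop
endfacet
facet normal -0.490 0.481 -0.727
outer loop
vertex -4.856 3.742 -1.098
vertex -4.199 4.274 -1.189
vertex -4.341 3.534 -1.583
endloop
endfacet
facet normal -0.171 -0.958 0.230
outer loop
vertex -4.856 3.742 -1.098
vertex -4.341 3.534 -1.583
vertex -3.621 3.706 -0.331
endloop
endfacet
facet normal -0.490 0.481 -0.727
outer loop
vertex -4.341 3.534 -1.583
vertex -4.199 4.274 -1.189
vertex -3.719 3.883 -1.771
endloop
endfacet
facet normal 0.452 -0.881 -0.139
outer loop
vertex -4.341 3.534 -1.583
vertex -3.719 3.883 -1.771
vertex -3.621 3.706 -0.331
endloop
endfacet

endsolid


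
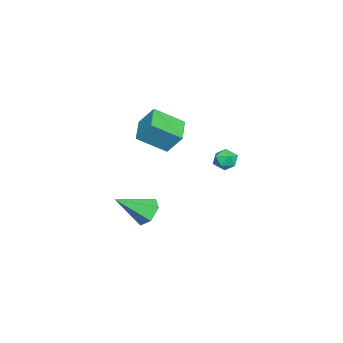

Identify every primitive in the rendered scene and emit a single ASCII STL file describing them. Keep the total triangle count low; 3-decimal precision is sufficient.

solid 
facet normal -0.932 -0.223 0.284
outer loop
vertex -3.847 -1.748 0.059
vertex -4.571 -0.155 -1.065
vertex -4.0 -2.7 -1.192
endloop
endfacet
facet normal 0.348 -0.766 0.540
outer loop
vertex -2.349 -2.305 -1.695
vertex -3.847 -1.748 0.059
vertex -4.0 -2.7 -1.192
endloop
endfacet
facet normal -0.932 -0.223 0.284
outer loop
vertex -4.0 -2.7 -1.192
vertex -4.571 -0.155 -1.065
vertex -4.724 -1.107 -2.316
endloop
endfacet
facet normal -0.097 -0.603 -0.792
outer loop
vertex -4.724 -1.107 -2.316
vertex -2.349 -2.305 -1.695
vertex -4.0 -2.7 -1.192
endloop
endfacet
facet normal 0.097 0.603 0.792
outer loop
vertex -3.847 -1.748 0.059
vertex -2.92 0.24 -1.568
vertex -4.571 -0.155 -1.065
endloop
endfacet
facet normal 0.348 -0.766 0.540
outer loop
vertex -2.196 -1.353 -0.444
vertex -3.847 -1.748 0.059
vertex -2.349 -2.305 -1.695
endloop
endfacet
facet normal 0.097 0.603 0.792
outer loop
vertex -2.196 -1.353 -0.444
vertex -2.92 0.24 -1.568
vertex -3.847 -1.748 0.059
endloop
endfacet
facet normal -0.348 0.766 -0.540
outer loop
vertex -4.571 -0.155 -1.065
vertex -2.92 0.24 -1.568
vertex -4.724 -1.107 -2.316
endloop
endfacet
facet normal -0.097 -0.603 -0.792
outer loop
vertex -3.073 -0.712 -2.819
vertex -2.349 -2.305 -1.695
vertex -4.724 -1.107 -2.316
endloop
endfacet
facet normal -0.348 0.766 -0.540
outer loop
vertex -4.724 -1.107 -2.316
vertex -2.92 0.24 -1.568
vertex -3.073 -0.712 -2.819
endloop
endfacet
facet normal 0.932 0.223 -0.284
outer loop
vertex -3.073 -0.712 -2.819
vertex -2.196 -1.353 -0.444
vertex -2.349 -2.305 -1.695
endloop
endfacet
facet normal 0.932 0.223 -0.284
outer loop
vertex -2.92 0.24 -1.568
vertex -2.196 -1.353 -0.444
vertex -3.073 -0.712 -2.819
endloop
endfacet
facet normal -0.442 0.700 -0.560
outer loop
vertex 3.957 0.132 -4.869
vertex 3.402 0.377 -4.125
vertex 4.25 0.809 -4.254
endloop
endfacet
facet normal 0.946 -0.147 -0.289
outer loop
vertex 3.957 0.132 -4.869
vertex 4.25 0.809 -4.254
vertex 4.358 -1.137 -2.915
endloop
endfacet
facet normal -0.442 0.701 -0.560
outer loop
vertex 4.25 0.809 -4.254
vertex 3.402 0.377 -4.125
vertex 3.695 1.053 -3.51
endloop
endfacet
facet normal 0.799 0.371 0.474
outer loop
vertex 4.25 0.809 -4.254
vertex 3.695 1.053 -3.51
vertex 4.358 -1.137 -2.915
endloop
endfacet
facet normal -0.442 0.701 -0.560
outer loop
vertex 3.695 1.053 -3.51
vertex 3.402 0.377 -4.125
vertex 2.847 0.621 -3.381
endloop
endfacet
facet normal 0.011 0.265 0.964
outer loop
vertex 3.695 1.053 -3.51
vertex 2.847 0.621 -3.381
vertex 4.358 -1.137 -2.915
endloop
endfacet
facet normal -0.443 0.701 -0.560
outer loop
vertex 2.847 0.621 -3.381
vertex 3.402 0.377 -4.125
vertex 2.555 -0.055 -3.996
endloop
endfacet
facet normal -0.629 -0.357 0.691
outer loop
vertex 2.847 0.621 -3.381
vertex 2.555 -0.055 -3.996
vertex 4.358 -1.137 -2.915
endloop
endfacet
facet normal -0.442 0.700 -0.561
outer loop
vertex 2.555 -0.055 -3.996
vertex 3.402 0.377 -4.125
vertex 3.11 -0.3 -4.74
endloop
endfacet
facet normal -0.481 -0.874 -0.071
outer loop
vertex 2.555 -0.055 -3.996
vertex 3.11 -0.3 -4.74
vertex 4.358 -1.137 -2.915
endloop
endfacet
facet normal -0.442 0.700 -0.561
outer loop
vertex 3.11 -0.3 -4.74
vertex 3.402 0.377 -4.125
vertex 3.957 0.132 -4.869
endloop
endfacet
facet normal 0.306 -0.768 -0.562
outer loop
vertex 3.11 -0.3 -4.74
vertex 3.957 0.132 -4.869
vertex 4.358 -1.137 -2.915
endloop
endfacet
facet normal 0.369 -0.070 0.927
outer loop
vertex 0.457 3.918 -0.823
vertex -0.177 3.548 -0.598
vertex 0.423 3.152 -0.867
endloop
endfacet
facet normal 0.894 -0.065 0.443
outer loop
vertex 0.457 3.918 -0.823
vertex 0.423 3.152 -0.867
vertex 0.736 3.557 -1.44
endloop
endfacet
facet normal 0.840 0.539 0.065
outer loop
vertex 0.457 3.918 -0.823
vertex 0.736 3.557 -1.44
vertex 0.329 4.202 -1.524
endloop
endfacet
facet normal 0.281 0.906 0.316
outer loop
vertex 0.457 3.918 -0.823
vertex 0.329 4.202 -1.524
vertex -0.235 4.196 -1.004
endloop
endfacet
facet normal -0.009 0.530 0.848
outer loop
vertex 0.457 3.918 -0.823
vertex -0.235 4.196 -1.004
vertex -0.177 3.548 -0.598
endloop
endfacet
facet normal 0.790 -0.613 -0.002
outer loop
vertex 0.736 3.557 -1.44
vertex 0.423 3.152 -0.867
vertex 0.275 2.964 -1.596
endloop
endfacet
facet normal -0.060 -0.621 0.781
outer loop
vertex 0.423 3.152 -0.867
vertex -0.177 3.548 -0.598
vertex -0.289 2.958 -1.076
endloop
endfacet
facet normal -0.671 0.350 0.654
outer loop
vertex -0.177 3.548 -0.598
vertex -0.235 4.196 -1.004
vertex -0.696 3.603 -1.16
endloop
endfacet
facet normal -0.200 0.958 -0.206
outer loop
vertex -0.235 4.196 -1.004
vertex 0.329 4.202 -1.524
vertex -0.383 4.008 -1.733
endloop
endfacet
facet normal 0.702 0.363 -0.613
outer loop
vertex 0.329 4.202 -1.524
vertex 0.736 3.557 -1.44
vertex 0.217 3.612 -2.002
endloop
endfacet
facet normal -0.281 -0.906 -0.316
outer loop
vertex -0.417 3.242 -1.777
vertex 0.275 2.964 -1.596
vertex -0.289 2.958 -1.076
endloop
endfacet
facet normal -0.840 -0.539 -0.065
outer loop
vertex -0.417 3.242 -1.777
vertex -0.289 2.958 -1.076
vertex -0.696 3.603 -1.16
endloop
endfacet
facet normal -0.894 0.065 -0.443
outer loop
vertex -0.417 3.242 -1.777
vertex -0.696 3.603 -1.16
vertex -0.383 4.008 -1.733
endloop
endfacet
facet normal -0.369 0.070 -0.927
outer loop
vertex -0.417 3.242 -1.777
vertex -0.383 4.008 -1.733
vertex 0.217 3.612 -2.002
endloop
endfacet
facet normal 0.009 -0.530 -0.848
outer loop
vertex -0.417 3.242 -1.777
vertex 0.217 3.612 -2.002
vertex 0.275 2.964 -1.596
endloop
endfacet
facet normal 0.200 -0.958 0.206
outer loop
vertex -0.289 2.958 -1.076
vertex 0.275 2.964 -1.596
vertex 0.423 3.152 -0.867
endloop
endfacet
facet normal -0.702 -0.363 0.613
outer loop
vertex -0.696 3.603 -1.16
vertex -0.289 2.958 -1.076
vertex -0.177 3.548 -0.598
endloop
endfacet
facet normal -0.790 0.613 0.002
outer loop
vertex -0.383 4.008 -1.733
vertex -0.696 3.603 -1.16
vertex -0.235 4.196 -1.004
endloop
endfacet
facet normal 0.060 0.621 -0.781
outer loop
vertex 0.217 3.612 -2.002
vertex -0.383 4.008 -1.733
vertex 0.329 4.202 -1.524
endloop
endfacet
facet normal 0.671 -0.350 -0.654
outer loop
vertex 0.275 2.964 -1.596
vertex 0.217 3.612 -2.002
vertex 0.736 3.557 -1.44
endloop
endfacet

endsolid


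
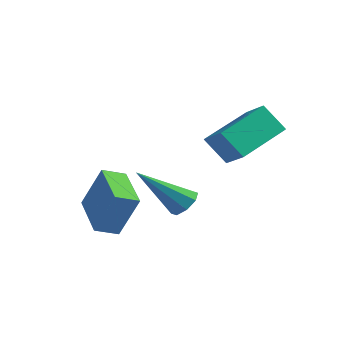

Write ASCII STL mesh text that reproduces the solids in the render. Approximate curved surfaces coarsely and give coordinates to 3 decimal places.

solid 
facet normal -0.577 -0.199 0.792
outer loop
vertex 2.339 0.544 -0.637
vertex 2.704 2.471 0.113
vertex 1.453 0.926 -1.186
endloop
endfacet
facet normal -0.174 -0.918 -0.357
outer loop
vertex 2.156 1.169 -2.153
vertex 2.339 0.544 -0.637
vertex 1.453 0.926 -1.186
endloop
endfacet
facet normal -0.577 -0.199 0.792
outer loop
vertex 1.453 0.926 -1.186
vertex 2.704 2.471 0.113
vertex 1.818 2.853 -0.436
endloop
endfacet
facet normal -0.799 0.344 -0.494
outer loop
vertex 1.818 2.853 -0.436
vertex 2.156 1.169 -2.153
vertex 1.453 0.926 -1.186
endloop
endfacet
facet normal 0.799 -0.344 0.494
outer loop
vertex 2.339 0.544 -0.637
vertex 3.407 2.714 -0.854
vertex 2.704 2.471 0.113
endloop
endfacet
facet normal -0.174 -0.918 -0.357
outer loop
vertex 3.042 0.787 -1.604
vertex 2.339 0.544 -0.637
vertex 2.156 1.169 -2.153
endloop
endfacet
facet normal 0.799 -0.344 0.494
outer loop
vertex 3.042 0.787 -1.604
vertex 3.407 2.714 -0.854
vertex 2.339 0.544 -0.637
endloop
endfacet
facet normal 0.174 0.918 0.357
outer loop
vertex 2.704 2.471 0.113
vertex 3.407 2.714 -0.854
vertex 1.818 2.853 -0.436
endloop
endfacet
facet normal -0.799 0.344 -0.494
outer loop
vertex 2.521 3.096 -1.403
vertex 2.156 1.169 -2.153
vertex 1.818 2.853 -0.436
endloop
endfacet
facet normal 0.174 0.918 0.357
outer loop
vertex 1.818 2.853 -0.436
vertex 3.407 2.714 -0.854
vertex 2.521 3.096 -1.403
endloop
endfacet
facet normal 0.577 0.199 -0.792
outer loop
vertex 2.521 3.096 -1.403
vertex 3.042 0.787 -1.604
vertex 2.156 1.169 -2.153
endloop
endfacet
facet normal 0.577 0.199 -0.792
outer loop
vertex 3.407 2.714 -0.854
vertex 3.042 0.787 -1.604
vertex 2.521 3.096 -1.403
endloop
endfacet
facet normal -0.740 0.614 0.275
outer loop
vertex -1.231 -0.923 -2.538
vertex -0.77 -0.241 -2.82
vertex -1.943 -1.085 -4.095
endloop
endfacet
facet normal -0.530 -0.783 0.324
outer loop
vertex -0.53 -2.259 -4.62
vertex -1.231 -0.923 -2.538
vertex -1.943 -1.085 -4.095
endloop
endfacet
facet normal -0.740 0.615 0.274
outer loop
vertex -1.943 -1.085 -4.095
vertex -0.77 -0.241 -2.82
vertex -1.482 -0.404 -4.378
endloop
endfacet
facet normal -0.415 -0.095 -0.905
outer loop
vertex -1.482 -0.404 -4.378
vertex -0.53 -2.259 -4.62
vertex -1.943 -1.085 -4.095
endloop
endfacet
facet normal 0.414 0.094 0.905
outer loop
vertex -1.231 -0.923 -2.538
vertex 0.643 -1.415 -3.345
vertex -0.77 -0.241 -2.82
endloop
endfacet
facet normal -0.530 -0.783 0.324
outer loop
vertex 0.182 -2.096 -3.062
vertex -1.231 -0.923 -2.538
vertex -0.53 -2.259 -4.62
endloop
endfacet
facet normal 0.415 0.095 0.905
outer loop
vertex 0.182 -2.096 -3.062
vertex 0.643 -1.415 -3.345
vertex -1.231 -0.923 -2.538
endloop
endfacet
facet normal 0.530 0.783 -0.324
outer loop
vertex -0.77 -0.241 -2.82
vertex 0.643 -1.415 -3.345
vertex -1.482 -0.404 -4.378
endloop
endfacet
facet normal -0.414 -0.094 -0.905
outer loop
vertex -0.069 -1.577 -4.902
vertex -0.53 -2.259 -4.62
vertex -1.482 -0.404 -4.378
endloop
endfacet
facet normal 0.530 0.783 -0.324
outer loop
vertex -1.482 -0.404 -4.378
vertex 0.643 -1.415 -3.345
vertex -0.069 -1.577 -4.902
endloop
endfacet
facet normal 0.740 -0.614 -0.274
outer loop
vertex -0.069 -1.577 -4.902
vertex 0.182 -2.096 -3.062
vertex -0.53 -2.259 -4.62
endloop
endfacet
facet normal 0.740 -0.615 -0.274
outer loop
vertex 0.643 -1.415 -3.345
vertex 0.182 -2.096 -3.062
vertex -0.069 -1.577 -4.902
endloop
endfacet
facet normal 0.514 0.520 -0.682
outer loop
vertex 2.553 -1.132 -2.989
vertex 2.041 -0.991 -3.267
vertex 2.369 -0.742 -2.83
endloop
endfacet
facet normal 0.601 -0.042 0.798
outer loop
vertex 2.553 -1.132 -2.989
vertex 2.369 -0.742 -2.83
vertex 0.979 -2.069 -1.853
endloop
endfacet
facet normal 0.513 0.521 -0.682
outer loop
vertex 2.369 -0.742 -2.83
vertex 2.041 -0.991 -3.267
vertex 1.992 -0.499 -2.928
endloop
endfacet
facet normal 0.109 0.513 0.852
outer loop
vertex 2.369 -0.742 -2.83
vertex 1.992 -0.499 -2.928
vertex 0.979 -2.069 -1.853
endloop
endfacet
facet normal 0.512 0.521 -0.683
outer loop
vertex 1.992 -0.499 -2.928
vertex 2.041 -0.991 -3.267
vertex 1.643 -0.544 -3.224
endloop
endfacet
facet normal -0.521 0.685 0.510
outer loop
vertex 1.992 -0.499 -2.928
vertex 1.643 -0.544 -3.224
vertex 0.979 -2.069 -1.853
endloop
endfacet
facet normal 0.512 0.522 -0.682
outer loop
vertex 1.643 -0.544 -3.224
vertex 2.041 -0.991 -3.267
vertex 1.528 -0.851 -3.545
endloop
endfacet
facet normal -0.926 0.377 -0.029
outer loop
vertex 1.643 -0.544 -3.224
vertex 1.528 -0.851 -3.545
vertex 0.979 -2.069 -1.853
endloop
endfacet
facet normal 0.512 0.520 -0.684
outer loop
vertex 1.528 -0.851 -3.545
vertex 2.041 -0.991 -3.267
vertex 1.713 -1.241 -3.703
endloop
endfacet
facet normal -0.865 -0.230 -0.446
outer loop
vertex 1.528 -0.851 -3.545
vertex 1.713 -1.241 -3.703
vertex 0.979 -2.069 -1.853
endloop
endfacet
facet normal 0.512 0.521 -0.683
outer loop
vertex 1.713 -1.241 -3.703
vertex 2.041 -0.991 -3.267
vertex 2.09 -1.484 -3.606
endloop
endfacet
facet normal -0.375 -0.781 -0.499
outer loop
vertex 1.713 -1.241 -3.703
vertex 2.09 -1.484 -3.606
vertex 0.979 -2.069 -1.853
endloop
endfacet
facet normal 0.513 0.520 -0.683
outer loop
vertex 2.09 -1.484 -3.606
vertex 2.041 -0.991 -3.267
vertex 2.438 -1.439 -3.31
endloop
endfacet
facet normal 0.256 -0.954 -0.156
outer loop
vertex 2.09 -1.484 -3.606
vertex 2.438 -1.439 -3.31
vertex 0.979 -2.069 -1.853
endloop
endfacet
facet normal 0.514 0.521 -0.682
outer loop
vertex 2.438 -1.439 -3.31
vertex 2.041 -0.991 -3.267
vertex 2.553 -1.132 -2.989
endloop
endfacet
facet normal 0.660 -0.647 0.382
outer loop
vertex 2.438 -1.439 -3.31
vertex 2.553 -1.132 -2.989
vertex 0.979 -2.069 -1.853
endloop
endfacet

endsolid


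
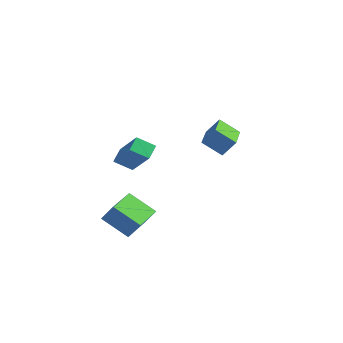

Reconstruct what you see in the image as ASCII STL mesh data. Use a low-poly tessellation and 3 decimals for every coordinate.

solid 
facet normal -0.674 -0.528 0.517
outer loop
vertex 3.477 -3.867 4.566
vertex 2.031 -3.421 3.138
vertex 3.708 -4.623 4.096
endloop
endfacet
facet normal 0.695 -0.214 0.686
outer loop
vertex 4.429 -4.059 3.542
vertex 3.477 -3.867 4.566
vertex 3.708 -4.623 4.096
endloop
endfacet
facet normal -0.674 -0.528 0.517
outer loop
vertex 3.708 -4.623 4.096
vertex 2.031 -3.421 3.138
vertex 2.262 -4.177 2.668
endloop
endfacet
facet normal 0.251 -0.822 -0.511
outer loop
vertex 2.262 -4.177 2.668
vertex 4.429 -4.059 3.542
vertex 3.708 -4.623 4.096
endloop
endfacet
facet normal -0.251 0.822 0.511
outer loop
vertex 3.477 -3.867 4.566
vertex 2.752 -2.857 2.584
vertex 2.031 -3.421 3.138
endloop
endfacet
facet normal 0.695 -0.214 0.686
outer loop
vertex 4.198 -3.303 4.012
vertex 3.477 -3.867 4.566
vertex 4.429 -4.059 3.542
endloop
endfacet
facet normal -0.251 0.822 0.511
outer loop
vertex 4.198 -3.303 4.012
vertex 2.752 -2.857 2.584
vertex 3.477 -3.867 4.566
endloop
endfacet
facet normal -0.695 0.214 -0.686
outer loop
vertex 2.031 -3.421 3.138
vertex 2.752 -2.857 2.584
vertex 2.262 -4.177 2.668
endloop
endfacet
facet normal 0.251 -0.822 -0.511
outer loop
vertex 2.983 -3.613 2.114
vertex 4.429 -4.059 3.542
vertex 2.262 -4.177 2.668
endloop
endfacet
facet normal -0.695 0.214 -0.686
outer loop
vertex 2.262 -4.177 2.668
vertex 2.752 -2.857 2.584
vertex 2.983 -3.613 2.114
endloop
endfacet
facet normal 0.674 0.528 -0.517
outer loop
vertex 2.983 -3.613 2.114
vertex 4.198 -3.303 4.012
vertex 4.429 -4.059 3.542
endloop
endfacet
facet normal 0.674 0.528 -0.517
outer loop
vertex 2.752 -2.857 2.584
vertex 4.198 -3.303 4.012
vertex 2.983 -3.613 2.114
endloop
endfacet
facet normal -0.558 -0.090 -0.825
outer loop
vertex 1.689 -4.48 -1.347
vertex 1.256 -2.809 -1.236
vertex 3.057 -4.061 -2.319
endloop
endfacet
facet normal 0.250 -0.966 -0.065
outer loop
vertex 3.744 -3.951 -1.304
vertex 1.689 -4.48 -1.347
vertex 3.057 -4.061 -2.319
endloop
endfacet
facet normal -0.558 -0.089 -0.825
outer loop
vertex 3.057 -4.061 -2.319
vertex 1.256 -2.809 -1.236
vertex 2.625 -2.39 -2.207
endloop
endfacet
facet normal 0.791 0.242 -0.562
outer loop
vertex 2.625 -2.39 -2.207
vertex 3.744 -3.951 -1.304
vertex 3.057 -4.061 -2.319
endloop
endfacet
facet normal -0.791 -0.242 0.562
outer loop
vertex 1.689 -4.48 -1.347
vertex 1.943 -2.699 -0.221
vertex 1.256 -2.809 -1.236
endloop
endfacet
facet normal 0.250 -0.966 -0.064
outer loop
vertex 2.375 -4.37 -0.333
vertex 1.689 -4.48 -1.347
vertex 3.744 -3.951 -1.304
endloop
endfacet
facet normal -0.791 -0.242 0.562
outer loop
vertex 2.375 -4.37 -0.333
vertex 1.943 -2.699 -0.221
vertex 1.689 -4.48 -1.347
endloop
endfacet
facet normal -0.250 0.966 0.064
outer loop
vertex 1.256 -2.809 -1.236
vertex 1.943 -2.699 -0.221
vertex 2.625 -2.39 -2.207
endloop
endfacet
facet normal 0.791 0.242 -0.562
outer loop
vertex 3.311 -2.28 -1.193
vertex 3.744 -3.951 -1.304
vertex 2.625 -2.39 -2.207
endloop
endfacet
facet normal -0.250 0.966 0.064
outer loop
vertex 2.625 -2.39 -2.207
vertex 1.943 -2.699 -0.221
vertex 3.311 -2.28 -1.193
endloop
endfacet
facet normal 0.558 0.090 0.825
outer loop
vertex 3.311 -2.28 -1.193
vertex 2.375 -4.37 -0.333
vertex 3.744 -3.951 -1.304
endloop
endfacet
facet normal 0.559 0.089 0.825
outer loop
vertex 1.943 -2.699 -0.221
vertex 2.375 -4.37 -0.333
vertex 3.311 -2.28 -1.193
endloop
endfacet
facet normal -0.463 -0.396 -0.793
outer loop
vertex 3.456 1.02 2.381
vertex 2.378 2.704 2.171
vertex 4.387 1.517 1.589
endloop
endfacet
facet normal 0.536 -0.838 0.104
outer loop
vertex 4.902 1.956 2.469
vertex 3.456 1.02 2.381
vertex 4.387 1.517 1.589
endloop
endfacet
facet normal -0.463 -0.395 -0.793
outer loop
vertex 4.387 1.517 1.589
vertex 2.378 2.704 2.171
vertex 3.31 3.201 1.379
endloop
endfacet
facet normal 0.705 0.376 -0.601
outer loop
vertex 3.31 3.201 1.379
vertex 4.902 1.956 2.469
vertex 4.387 1.517 1.589
endloop
endfacet
facet normal -0.705 -0.377 0.601
outer loop
vertex 3.456 1.02 2.381
vertex 2.893 3.143 3.051
vertex 2.378 2.704 2.171
endloop
endfacet
facet normal 0.536 -0.838 0.105
outer loop
vertex 3.97 1.459 3.261
vertex 3.456 1.02 2.381
vertex 4.902 1.956 2.469
endloop
endfacet
facet normal -0.706 -0.377 0.600
outer loop
vertex 3.97 1.459 3.261
vertex 2.893 3.143 3.051
vertex 3.456 1.02 2.381
endloop
endfacet
facet normal -0.536 0.838 -0.105
outer loop
vertex 2.378 2.704 2.171
vertex 2.893 3.143 3.051
vertex 3.31 3.201 1.379
endloop
endfacet
facet normal 0.706 0.377 -0.600
outer loop
vertex 3.824 3.64 2.259
vertex 4.902 1.956 2.469
vertex 3.31 3.201 1.379
endloop
endfacet
facet normal -0.536 0.838 -0.105
outer loop
vertex 3.31 3.201 1.379
vertex 2.893 3.143 3.051
vertex 3.824 3.64 2.259
endloop
endfacet
facet normal 0.463 0.395 0.793
outer loop
vertex 3.824 3.64 2.259
vertex 3.97 1.459 3.261
vertex 4.902 1.956 2.469
endloop
endfacet
facet normal 0.464 0.395 0.793
outer loop
vertex 2.893 3.143 3.051
vertex 3.97 1.459 3.261
vertex 3.824 3.64 2.259
endloop
endfacet

endsolid


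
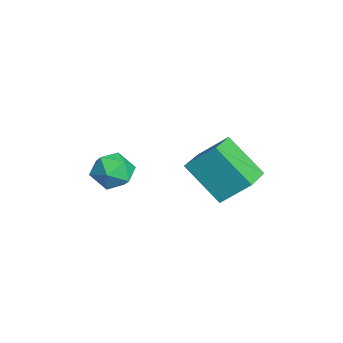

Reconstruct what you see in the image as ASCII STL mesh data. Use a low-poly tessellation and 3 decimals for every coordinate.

solid 
facet normal -0.441 -0.554 0.706
outer loop
vertex 1.121 0.247 1.91
vertex -0.118 0.886 1.638
vertex 0.825 -0.733 0.956
endloop
endfacet
facet normal 0.872 -0.450 0.192
outer loop
vertex 1.658 0.314 -0.378
vertex 1.121 0.247 1.91
vertex 0.825 -0.733 0.956
endloop
endfacet
facet normal -0.440 -0.554 0.706
outer loop
vertex 0.825 -0.733 0.956
vertex -0.118 0.886 1.638
vertex -0.414 -0.095 0.684
endloop
endfacet
facet normal -0.211 -0.701 -0.682
outer loop
vertex -0.414 -0.095 0.684
vertex 1.658 0.314 -0.378
vertex 0.825 -0.733 0.956
endloop
endfacet
facet normal 0.212 0.700 0.682
outer loop
vertex 1.121 0.247 1.91
vertex 0.715 1.933 0.304
vertex -0.118 0.886 1.638
endloop
endfacet
facet normal 0.872 -0.450 0.192
outer loop
vertex 1.954 1.295 0.576
vertex 1.121 0.247 1.91
vertex 1.658 0.314 -0.378
endloop
endfacet
facet normal 0.211 0.700 0.682
outer loop
vertex 1.954 1.295 0.576
vertex 0.715 1.933 0.304
vertex 1.121 0.247 1.91
endloop
endfacet
facet normal -0.872 0.450 -0.192
outer loop
vertex -0.118 0.886 1.638
vertex 0.715 1.933 0.304
vertex -0.414 -0.095 0.684
endloop
endfacet
facet normal -0.211 -0.700 -0.682
outer loop
vertex 0.419 0.953 -0.65
vertex 1.658 0.314 -0.378
vertex -0.414 -0.095 0.684
endloop
endfacet
facet normal -0.872 0.450 -0.191
outer loop
vertex -0.414 -0.095 0.684
vertex 0.715 1.933 0.304
vertex 0.419 0.953 -0.65
endloop
endfacet
facet normal 0.441 0.554 -0.706
outer loop
vertex 0.419 0.953 -0.65
vertex 1.954 1.295 0.576
vertex 1.658 0.314 -0.378
endloop
endfacet
facet normal 0.440 0.554 -0.706
outer loop
vertex 0.715 1.933 0.304
vertex 1.954 1.295 0.576
vertex 0.419 0.953 -0.65
endloop
endfacet
facet normal -0.714 0.678 0.176
outer loop
vertex -1.857 -2.002 -0.647
vertex -2.452 -2.551 -0.944
vertex -2.246 -2.551 -0.107
endloop
endfacet
facet normal -0.174 0.751 0.637
outer loop
vertex -1.857 -2.002 -0.647
vertex -2.246 -2.551 -0.107
vertex -1.398 -2.41 -0.041
endloop
endfacet
facet normal 0.423 0.867 0.264
outer loop
vertex -1.857 -2.002 -0.647
vertex -1.398 -2.41 -0.041
vertex -1.08 -2.323 -0.837
endloop
endfacet
facet normal 0.253 0.867 -0.430
outer loop
vertex -1.857 -2.002 -0.647
vertex -1.08 -2.323 -0.837
vertex -1.731 -2.41 -1.396
endloop
endfacet
facet normal -0.450 0.750 -0.484
outer loop
vertex -1.857 -2.002 -0.647
vertex -1.731 -2.41 -1.396
vertex -2.452 -2.551 -0.944
endloop
endfacet
facet normal -0.099 0.133 0.986
outer loop
vertex -1.398 -2.41 -0.041
vertex -2.246 -2.551 -0.107
vertex -1.709 -3.21 0.036
endloop
endfacet
facet normal -0.971 0.015 0.239
outer loop
vertex -2.246 -2.551 -0.107
vertex -2.452 -2.551 -0.944
vertex -2.36 -3.297 -0.523
endloop
endfacet
facet normal -0.545 0.132 -0.828
outer loop
vertex -2.452 -2.551 -0.944
vertex -1.731 -2.41 -1.396
vertex -2.042 -3.21 -1.319
endloop
endfacet
facet normal 0.592 0.322 -0.739
outer loop
vertex -1.731 -2.41 -1.396
vertex -1.08 -2.323 -0.837
vertex -1.194 -3.069 -1.253
endloop
endfacet
facet normal 0.866 0.322 0.381
outer loop
vertex -1.08 -2.323 -0.837
vertex -1.398 -2.41 -0.041
vertex -0.988 -3.069 -0.416
endloop
endfacet
facet normal -0.253 -0.867 0.430
outer loop
vertex -1.583 -3.618 -0.713
vertex -1.709 -3.21 0.036
vertex -2.36 -3.297 -0.523
endloop
endfacet
facet normal -0.423 -0.867 -0.264
outer loop
vertex -1.583 -3.618 -0.713
vertex -2.36 -3.297 -0.523
vertex -2.042 -3.21 -1.319
endloop
endfacet
facet normal 0.174 -0.751 -0.637
outer loop
vertex -1.583 -3.618 -0.713
vertex -2.042 -3.21 -1.319
vertex -1.194 -3.069 -1.253
endloop
endfacet
facet normal 0.714 -0.678 -0.176
outer loop
vertex -1.583 -3.618 -0.713
vertex -1.194 -3.069 -1.253
vertex -0.988 -3.069 -0.416
endloop
endfacet
facet normal 0.450 -0.750 0.484
outer loop
vertex -1.583 -3.618 -0.713
vertex -0.988 -3.069 -0.416
vertex -1.709 -3.21 0.036
endloop
endfacet
facet normal -0.592 -0.322 0.739
outer loop
vertex -2.36 -3.297 -0.523
vertex -1.709 -3.21 0.036
vertex -2.246 -2.551 -0.107
endloop
endfacet
facet normal -0.866 -0.322 -0.381
outer loop
vertex -2.042 -3.21 -1.319
vertex -2.36 -3.297 -0.523
vertex -2.452 -2.551 -0.944
endloop
endfacet
facet normal 0.099 -0.133 -0.986
outer loop
vertex -1.194 -3.069 -1.253
vertex -2.042 -3.21 -1.319
vertex -1.731 -2.41 -1.396
endloop
endfacet
facet normal 0.971 -0.015 -0.239
outer loop
vertex -0.988 -3.069 -0.416
vertex -1.194 -3.069 -1.253
vertex -1.08 -2.323 -0.837
endloop
endfacet
facet normal 0.545 -0.132 0.828
outer loop
vertex -1.709 -3.21 0.036
vertex -0.988 -3.069 -0.416
vertex -1.398 -2.41 -0.041
endloop
endfacet

endsolid
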